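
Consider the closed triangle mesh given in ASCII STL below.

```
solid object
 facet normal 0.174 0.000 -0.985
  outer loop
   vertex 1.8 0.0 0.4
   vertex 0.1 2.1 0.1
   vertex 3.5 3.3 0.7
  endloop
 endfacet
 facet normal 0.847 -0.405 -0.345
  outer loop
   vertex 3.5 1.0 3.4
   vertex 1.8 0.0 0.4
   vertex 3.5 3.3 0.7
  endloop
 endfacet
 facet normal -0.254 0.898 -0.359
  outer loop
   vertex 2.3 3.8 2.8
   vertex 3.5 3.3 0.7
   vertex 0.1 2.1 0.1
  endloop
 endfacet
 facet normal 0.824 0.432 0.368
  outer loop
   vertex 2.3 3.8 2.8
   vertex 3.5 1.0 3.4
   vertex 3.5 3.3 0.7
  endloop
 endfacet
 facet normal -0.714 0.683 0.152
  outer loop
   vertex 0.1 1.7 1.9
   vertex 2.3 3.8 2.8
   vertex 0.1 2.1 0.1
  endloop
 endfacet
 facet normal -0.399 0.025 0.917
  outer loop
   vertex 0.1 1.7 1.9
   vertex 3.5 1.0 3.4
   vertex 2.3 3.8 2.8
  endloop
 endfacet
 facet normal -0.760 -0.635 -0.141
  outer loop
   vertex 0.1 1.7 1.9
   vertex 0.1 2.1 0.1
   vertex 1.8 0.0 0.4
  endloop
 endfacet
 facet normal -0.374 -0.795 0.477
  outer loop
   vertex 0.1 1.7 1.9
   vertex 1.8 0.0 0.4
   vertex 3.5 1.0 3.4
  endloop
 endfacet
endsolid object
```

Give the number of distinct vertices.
6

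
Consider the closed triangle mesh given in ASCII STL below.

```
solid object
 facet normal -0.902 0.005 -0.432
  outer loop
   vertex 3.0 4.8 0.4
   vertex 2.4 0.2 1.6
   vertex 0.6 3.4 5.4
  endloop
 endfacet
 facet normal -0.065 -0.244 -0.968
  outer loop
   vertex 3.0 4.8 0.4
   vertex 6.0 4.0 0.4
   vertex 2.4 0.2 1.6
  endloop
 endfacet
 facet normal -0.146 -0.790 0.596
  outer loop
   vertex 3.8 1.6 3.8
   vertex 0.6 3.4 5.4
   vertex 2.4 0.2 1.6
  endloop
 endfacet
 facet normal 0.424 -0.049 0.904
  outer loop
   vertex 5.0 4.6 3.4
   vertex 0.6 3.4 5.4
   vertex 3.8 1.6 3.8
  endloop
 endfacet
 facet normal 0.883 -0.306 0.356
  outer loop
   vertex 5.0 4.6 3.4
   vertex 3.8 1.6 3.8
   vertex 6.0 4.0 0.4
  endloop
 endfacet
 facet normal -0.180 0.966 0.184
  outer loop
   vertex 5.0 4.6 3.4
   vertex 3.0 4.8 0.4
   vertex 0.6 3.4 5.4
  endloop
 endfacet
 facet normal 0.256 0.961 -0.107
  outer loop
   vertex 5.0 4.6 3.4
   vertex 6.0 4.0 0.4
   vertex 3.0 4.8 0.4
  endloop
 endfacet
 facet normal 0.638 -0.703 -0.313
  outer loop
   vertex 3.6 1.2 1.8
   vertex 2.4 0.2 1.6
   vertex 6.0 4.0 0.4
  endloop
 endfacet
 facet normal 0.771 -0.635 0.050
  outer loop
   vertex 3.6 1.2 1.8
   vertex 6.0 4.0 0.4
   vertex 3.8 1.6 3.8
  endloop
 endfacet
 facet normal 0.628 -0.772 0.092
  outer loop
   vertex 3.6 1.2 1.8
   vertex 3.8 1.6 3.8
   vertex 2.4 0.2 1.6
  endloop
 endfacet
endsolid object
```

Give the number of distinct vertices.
7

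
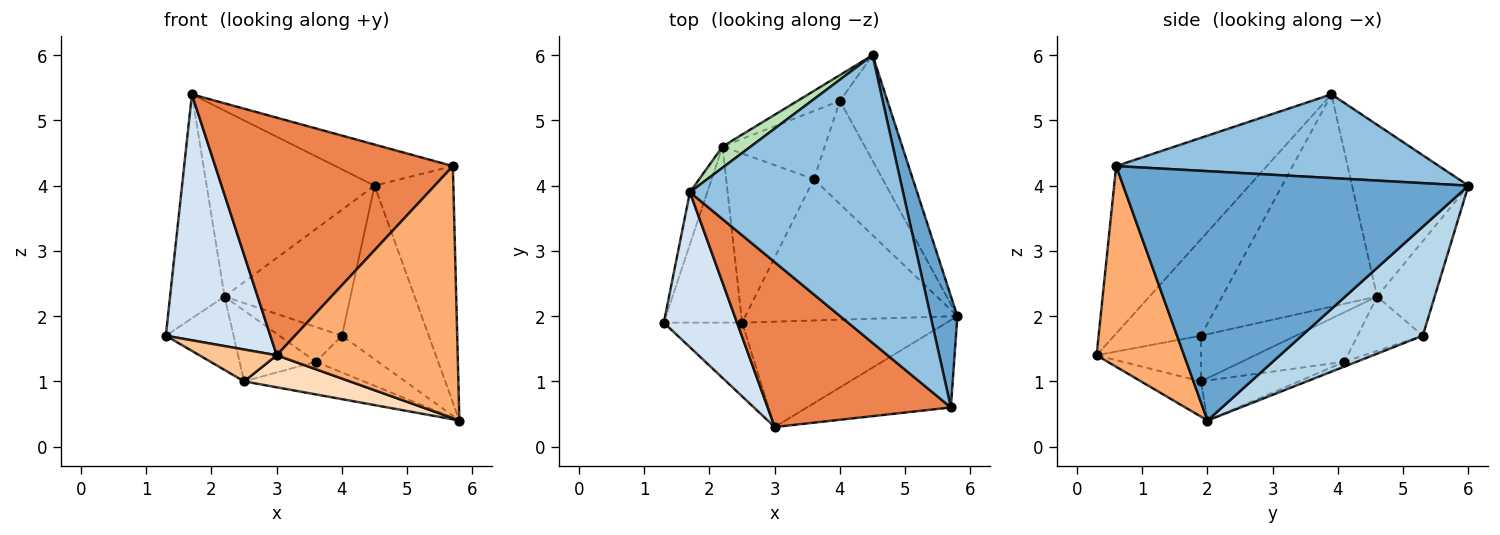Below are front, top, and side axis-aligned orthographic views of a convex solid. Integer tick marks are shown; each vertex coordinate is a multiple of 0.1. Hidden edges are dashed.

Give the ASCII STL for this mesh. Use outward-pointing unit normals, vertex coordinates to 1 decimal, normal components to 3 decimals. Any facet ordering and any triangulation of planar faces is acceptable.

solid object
 facet normal 0.970 0.221 0.104
  outer loop
   vertex 5.7 0.6 4.3
   vertex 5.8 2.0 0.4
   vertex 4.5 6.0 4.0
  endloop
 endfacet
 facet normal 0.362 0.132 0.923
  outer loop
   vertex 5.7 0.6 4.3
   vertex 4.5 6.0 4.0
   vertex 1.7 3.9 5.4
  endloop
 endfacet
 facet normal 0.766 0.549 -0.334
  outer loop
   vertex 4.0 5.3 1.7
   vertex 4.5 6.0 4.0
   vertex 5.8 2.0 0.4
  endloop
 endfacet
 facet normal -0.575 -0.692 0.436
  outer loop
   vertex 3.0 0.3 1.4
   vertex 1.7 3.9 5.4
   vertex 1.3 1.9 1.7
  endloop
 endfacet
 facet normal -0.462 -0.729 0.506
  outer loop
   vertex 3.0 0.3 1.4
   vertex 5.7 0.6 4.3
   vertex 1.7 3.9 5.4
  endloop
 endfacet
 facet normal 0.415 -0.859 -0.298
  outer loop
   vertex 3.0 0.3 1.4
   vertex 5.8 2.0 0.4
   vertex 5.7 0.6 4.3
  endloop
 endfacet
 facet normal -0.472 -0.350 -0.809
  outer loop
   vertex 2.5 1.9 1.0
   vertex 3.0 0.3 1.4
   vertex 1.3 1.9 1.7
  endloop
 endfacet
 facet normal -0.163 -0.287 -0.944
  outer loop
   vertex 2.5 1.9 1.0
   vertex 5.8 2.0 0.4
   vertex 3.0 0.3 1.4
  endloop
 endfacet
 facet normal -0.941 0.331 -0.077
  outer loop
   vertex 2.2 4.6 2.3
   vertex 1.3 1.9 1.7
   vertex 1.7 3.9 5.4
  endloop
 endfacet
 facet normal -0.474 0.339 -0.813
  outer loop
   vertex 2.2 4.6 2.3
   vertex 2.5 1.9 1.0
   vertex 1.3 1.9 1.7
  endloop
 endfacet
 facet normal -0.567 0.818 0.093
  outer loop
   vertex 2.2 4.6 2.3
   vertex 1.7 3.9 5.4
   vertex 4.5 6.0 4.0
  endloop
 endfacet
 facet normal -0.409 0.894 -0.183
  outer loop
   vertex 2.2 4.6 2.3
   vertex 4.5 6.0 4.0
   vertex 4.0 5.3 1.7
  endloop
 endfacet
 facet normal -0.065 0.335 -0.940
  outer loop
   vertex 3.6 4.1 1.3
   vertex 4.0 5.3 1.7
   vertex 5.8 2.0 0.4
  endloop
 endfacet
 facet normal -0.181 0.221 -0.958
  outer loop
   vertex 3.6 4.1 1.3
   vertex 5.8 2.0 0.4
   vertex 2.5 1.9 1.0
  endloop
 endfacet
 facet normal -0.428 0.411 -0.805
  outer loop
   vertex 3.6 4.1 1.3
   vertex 2.2 4.6 2.3
   vertex 4.0 5.3 1.7
  endloop
 endfacet
 facet normal -0.462 0.343 -0.818
  outer loop
   vertex 3.6 4.1 1.3
   vertex 2.5 1.9 1.0
   vertex 2.2 4.6 2.3
  endloop
 endfacet
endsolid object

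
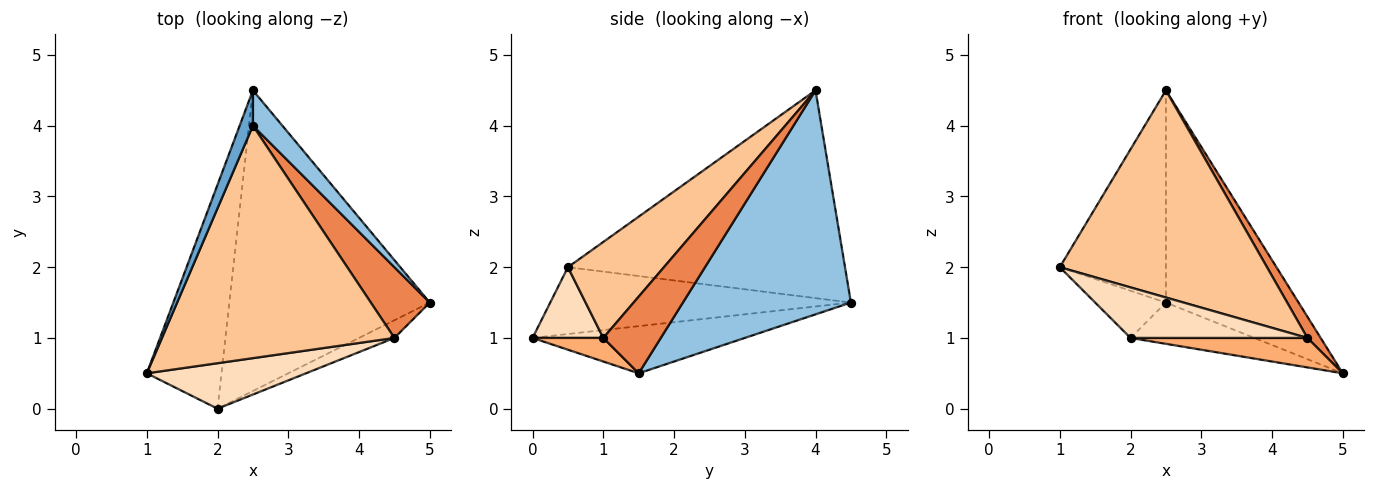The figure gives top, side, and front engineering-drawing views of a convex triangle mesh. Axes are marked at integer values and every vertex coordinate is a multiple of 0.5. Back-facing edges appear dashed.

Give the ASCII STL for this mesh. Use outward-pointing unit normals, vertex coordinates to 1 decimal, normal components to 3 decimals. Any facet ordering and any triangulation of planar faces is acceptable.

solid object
 facet normal -0.932 0.357 0.060
  outer loop
   vertex 2.5 4.0 4.5
   vertex 2.5 4.5 1.5
   vertex 1.0 0.5 2.0
  endloop
 endfacet
 facet normal 0.781 0.616 0.103
  outer loop
   vertex 2.5 4.0 4.5
   vertex 5.0 1.5 0.5
   vertex 2.5 4.5 1.5
  endloop
 endfacet
 facet normal -0.659 0.155 -0.736
  outer loop
   vertex 2.0 0.0 1.0
   vertex 1.0 0.5 2.0
   vertex 2.5 4.5 1.5
  endloop
 endfacet
 facet normal -0.227 0.132 -0.965
  outer loop
   vertex 2.0 0.0 1.0
   vertex 2.5 4.5 1.5
   vertex 5.0 1.5 0.5
  endloop
 endfacet
 facet normal 0.780 -0.180 0.600
  outer loop
   vertex 4.5 1.0 1.0
   vertex 5.0 1.5 0.5
   vertex 2.5 4.0 4.5
  endloop
 endfacet
 facet normal 0.324 -0.811 -0.487
  outer loop
   vertex 4.5 1.0 1.0
   vertex 2.0 0.0 1.0
   vertex 5.0 1.5 0.5
  endloop
 endfacet
 facet normal 0.295 -0.636 0.713
  outer loop
   vertex 4.5 1.0 1.0
   vertex 2.5 4.0 4.5
   vertex 1.0 0.5 2.0
  endloop
 endfacet
 facet normal 0.285 -0.712 0.641
  outer loop
   vertex 4.5 1.0 1.0
   vertex 1.0 0.5 2.0
   vertex 2.0 0.0 1.0
  endloop
 endfacet
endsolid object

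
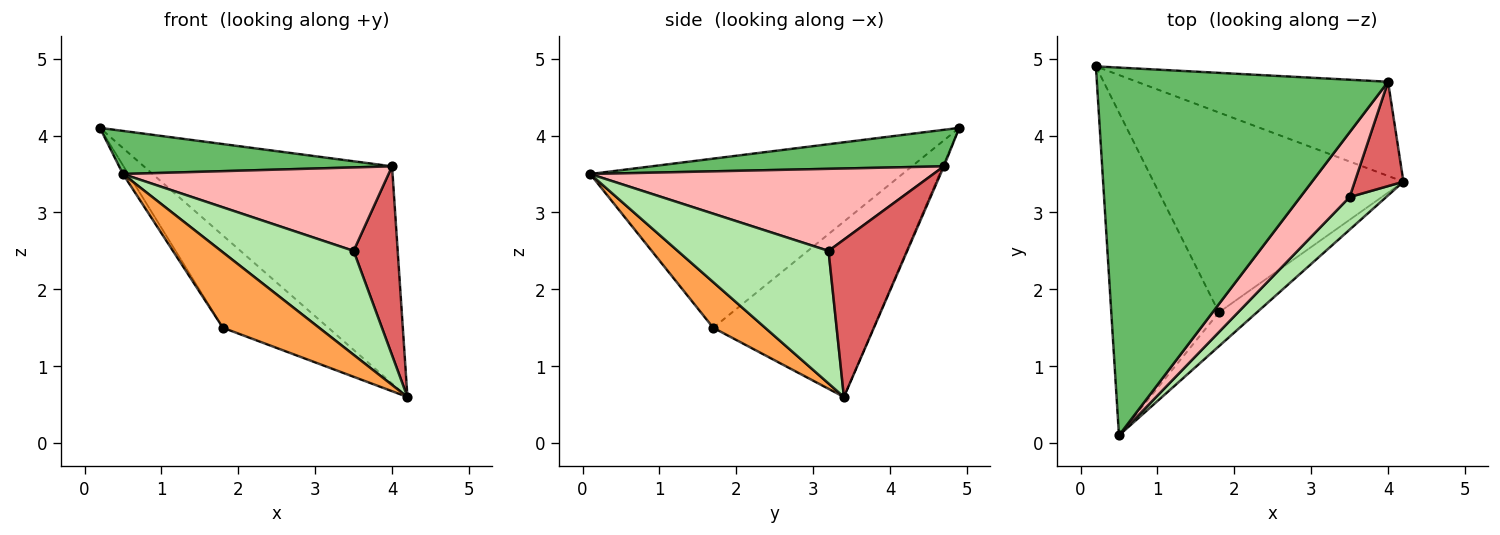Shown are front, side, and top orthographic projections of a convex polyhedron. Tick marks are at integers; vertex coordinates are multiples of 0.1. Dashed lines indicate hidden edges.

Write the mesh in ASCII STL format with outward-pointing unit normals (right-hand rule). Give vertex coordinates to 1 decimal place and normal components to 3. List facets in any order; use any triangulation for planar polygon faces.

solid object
 facet normal -0.537 0.353 -0.766
  outer loop
   vertex 1.8 1.7 1.5
   vertex 0.2 4.9 4.1
   vertex 4.2 3.4 0.6
  endloop
 endfacet
 facet normal -0.844 0.014 -0.537
  outer loop
   vertex 1.8 1.7 1.5
   vertex 0.5 0.1 3.5
   vertex 0.2 4.9 4.1
  endloop
 endfacet
 facet normal 0.442 -0.818 -0.367
  outer loop
   vertex 1.8 1.7 1.5
   vertex 4.2 3.4 0.6
   vertex 0.5 0.1 3.5
  endloop
 endfacet
 facet normal -0.004 0.917 -0.398
  outer loop
   vertex 4.0 4.7 3.6
   vertex 4.2 3.4 0.6
   vertex 0.2 4.9 4.1
  endloop
 endfacet
 facet normal 0.124 -0.115 0.986
  outer loop
   vertex 4.0 4.7 3.6
   vertex 0.2 4.9 4.1
   vertex 0.5 0.1 3.5
  endloop
 endfacet
 facet normal 0.736 -0.646 0.203
  outer loop
   vertex 3.5 3.2 2.5
   vertex 0.5 0.1 3.5
   vertex 4.2 3.4 0.6
  endloop
 endfacet
 facet normal 0.842 -0.472 0.261
  outer loop
   vertex 3.5 3.2 2.5
   vertex 4.2 3.4 0.6
   vertex 4.0 4.7 3.6
  endloop
 endfacet
 facet normal 0.714 -0.553 0.429
  outer loop
   vertex 3.5 3.2 2.5
   vertex 4.0 4.7 3.6
   vertex 0.5 0.1 3.5
  endloop
 endfacet
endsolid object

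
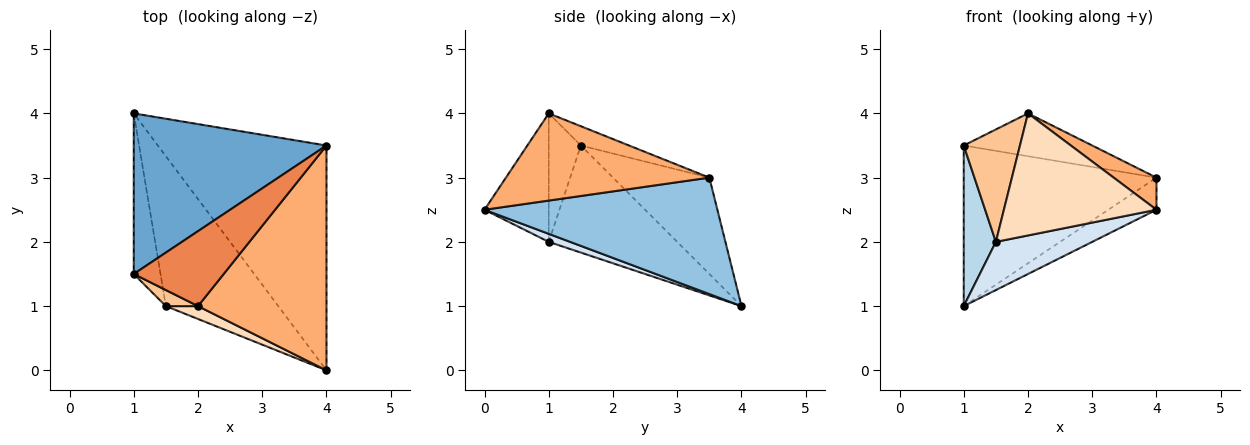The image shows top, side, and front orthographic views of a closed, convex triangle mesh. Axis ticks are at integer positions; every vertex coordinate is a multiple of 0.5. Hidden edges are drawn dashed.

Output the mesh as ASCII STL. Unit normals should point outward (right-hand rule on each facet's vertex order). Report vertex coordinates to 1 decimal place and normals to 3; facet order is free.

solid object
 facet normal -0.333 0.667 0.667
  outer loop
   vertex 1.0 4.0 1.0
   vertex 1.0 1.5 3.5
   vertex 4.0 3.5 3.0
  endloop
 endfacet
 facet normal 0.564 0.117 -0.817
  outer loop
   vertex 1.0 4.0 1.0
   vertex 4.0 3.5 3.0
   vertex 4.0 0.0 2.5
  endloop
 endfacet
 facet normal -0.943 -0.236 -0.236
  outer loop
   vertex 1.5 1.0 2.0
   vertex 1.0 1.5 3.5
   vertex 1.0 4.0 1.0
  endloop
 endfacet
 facet normal 0.068 -0.305 -0.950
  outer loop
   vertex 1.5 1.0 2.0
   vertex 1.0 4.0 1.0
   vertex 4.0 0.0 2.5
  endloop
 endfacet
 facet normal -0.183 0.488 0.854
  outer loop
   vertex 2.0 1.0 4.0
   vertex 4.0 3.5 3.0
   vertex 1.0 1.5 3.5
  endloop
 endfacet
 facet normal 0.558 -0.117 0.822
  outer loop
   vertex 2.0 1.0 4.0
   vertex 4.0 0.0 2.5
   vertex 4.0 3.5 3.0
  endloop
 endfacet
 facet normal -0.492 -0.862 0.123
  outer loop
   vertex 2.0 1.0 4.0
   vertex 1.0 1.5 3.5
   vertex 1.5 1.0 2.0
  endloop
 endfacet
 facet normal -0.386 -0.917 0.097
  outer loop
   vertex 2.0 1.0 4.0
   vertex 1.5 1.0 2.0
   vertex 4.0 0.0 2.5
  endloop
 endfacet
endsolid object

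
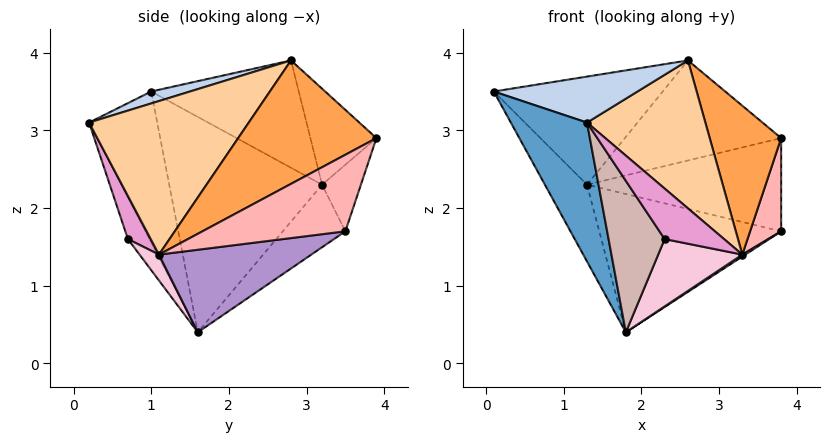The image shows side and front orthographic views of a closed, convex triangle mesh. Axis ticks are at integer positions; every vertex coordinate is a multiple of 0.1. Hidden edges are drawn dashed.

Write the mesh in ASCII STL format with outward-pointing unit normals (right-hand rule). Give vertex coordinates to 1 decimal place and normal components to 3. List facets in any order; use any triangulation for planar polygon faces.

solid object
 facet normal -0.594 -0.664 -0.454
  outer loop
   vertex 1.8 1.6 0.4
   vertex 1.3 0.2 3.1
   vertex 0.1 1.0 3.5
  endloop
 endfacet
 facet normal 0.090 -0.334 0.938
  outer loop
   vertex 2.6 2.8 3.9
   vertex 0.1 1.0 3.5
   vertex 1.3 0.2 3.1
  endloop
 endfacet
 facet normal 0.775 -0.400 0.489
  outer loop
   vertex 2.6 2.8 3.9
   vertex 3.3 1.1 1.4
   vertex 3.8 3.9 2.9
  endloop
 endfacet
 facet normal 0.680 -0.504 0.533
  outer loop
   vertex 2.6 2.8 3.9
   vertex 1.3 0.2 3.1
   vertex 3.3 1.1 1.4
  endloop
 endfacet
 facet normal -0.870 0.240 -0.431
  outer loop
   vertex 1.3 3.2 2.3
   vertex 1.8 1.6 0.4
   vertex 0.1 1.0 3.5
  endloop
 endfacet
 facet normal -0.533 0.610 0.586
  outer loop
   vertex 1.3 3.2 2.3
   vertex 0.1 1.0 3.5
   vertex 2.6 2.8 3.9
  endloop
 endfacet
 facet normal -0.341 0.808 0.480
  outer loop
   vertex 1.3 3.2 2.3
   vertex 2.6 2.8 3.9
   vertex 3.8 3.9 2.9
  endloop
 endfacet
 facet normal 0.975 -0.212 0.071
  outer loop
   vertex 3.8 3.5 1.7
   vertex 3.8 3.9 2.9
   vertex 3.3 1.1 1.4
  endloop
 endfacet
 facet normal 0.552 -0.011 -0.834
  outer loop
   vertex 3.8 3.5 1.7
   vertex 3.3 1.1 1.4
   vertex 1.8 1.6 0.4
  endloop
 endfacet
 facet normal -0.186 0.932 -0.311
  outer loop
   vertex 3.8 3.5 1.7
   vertex 1.3 3.2 2.3
   vertex 3.8 3.9 2.9
  endloop
 endfacet
 facet normal -0.244 0.709 -0.661
  outer loop
   vertex 3.8 3.5 1.7
   vertex 1.8 1.6 0.4
   vertex 1.3 3.2 2.3
  endloop
 endfacet
 facet normal -0.314 -0.818 -0.482
  outer loop
   vertex 2.3 0.7 1.6
   vertex 1.3 0.2 3.1
   vertex 1.8 1.6 0.4
  endloop
 endfacet
 facet normal 0.358 -0.931 -0.072
  outer loop
   vertex 2.3 0.7 1.6
   vertex 3.3 1.1 1.4
   vertex 1.3 0.2 3.1
  endloop
 endfacet
 facet normal 0.173 -0.752 -0.636
  outer loop
   vertex 2.3 0.7 1.6
   vertex 1.8 1.6 0.4
   vertex 3.3 1.1 1.4
  endloop
 endfacet
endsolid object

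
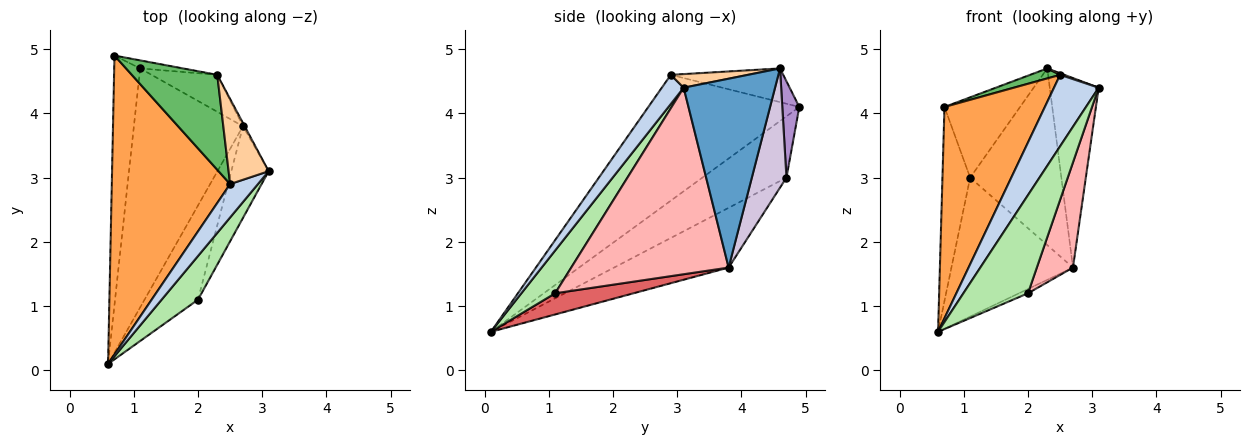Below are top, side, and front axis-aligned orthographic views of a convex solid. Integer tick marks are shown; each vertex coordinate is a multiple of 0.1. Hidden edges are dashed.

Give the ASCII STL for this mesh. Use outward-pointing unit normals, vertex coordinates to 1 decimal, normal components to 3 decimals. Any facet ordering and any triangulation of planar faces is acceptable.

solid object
 facet normal 0.882 0.472 -0.008
  outer loop
   vertex 2.7 3.8 1.6
   vertex 2.3 4.6 4.7
   vertex 3.1 3.1 4.4
  endloop
 endfacet
 facet normal 0.405 -0.828 0.387
  outer loop
   vertex 2.5 2.9 4.6
   vertex 0.6 0.1 0.6
   vertex 3.1 3.1 4.4
  endloop
 endfacet
 facet normal -0.656 -0.436 0.617
  outer loop
   vertex 2.5 2.9 4.6
   vertex 0.7 4.9 4.1
   vertex 0.6 0.1 0.6
  endloop
 endfacet
 facet normal 0.322 -0.018 0.947
  outer loop
   vertex 2.5 2.9 4.6
   vertex 3.1 3.1 4.4
   vertex 2.3 4.6 4.7
  endloop
 endfacet
 facet normal -0.365 -0.097 0.926
  outer loop
   vertex 2.5 2.9 4.6
   vertex 2.3 4.6 4.7
   vertex 0.7 4.9 4.1
  endloop
 endfacet
 facet normal 0.432 -0.824 0.367
  outer loop
   vertex 2.0 1.1 1.2
   vertex 3.1 3.1 4.4
   vertex 0.6 0.1 0.6
  endloop
 endfacet
 facet normal 0.368 0.042 -0.929
  outer loop
   vertex 2.0 1.1 1.2
   vertex 0.6 0.1 0.6
   vertex 2.7 3.8 1.6
  endloop
 endfacet
 facet normal 0.957 -0.220 -0.192
  outer loop
   vertex 2.0 1.1 1.2
   vertex 2.7 3.8 1.6
   vertex 3.1 3.1 4.4
  endloop
 endfacet
 facet normal 0.218 0.971 -0.097
  outer loop
   vertex 1.1 4.7 3.0
   vertex 0.7 4.9 4.1
   vertex 2.3 4.6 4.7
  endloop
 endfacet
 facet normal 0.348 0.918 -0.192
  outer loop
   vertex 1.1 4.7 3.0
   vertex 2.3 4.6 4.7
   vertex 2.7 3.8 1.6
  endloop
 endfacet
 facet normal -0.881 0.290 -0.373
  outer loop
   vertex 1.1 4.7 3.0
   vertex 0.6 0.1 0.6
   vertex 0.7 4.9 4.1
  endloop
 endfacet
 facet normal -0.428 0.454 -0.781
  outer loop
   vertex 1.1 4.7 3.0
   vertex 2.7 3.8 1.6
   vertex 0.6 0.1 0.6
  endloop
 endfacet
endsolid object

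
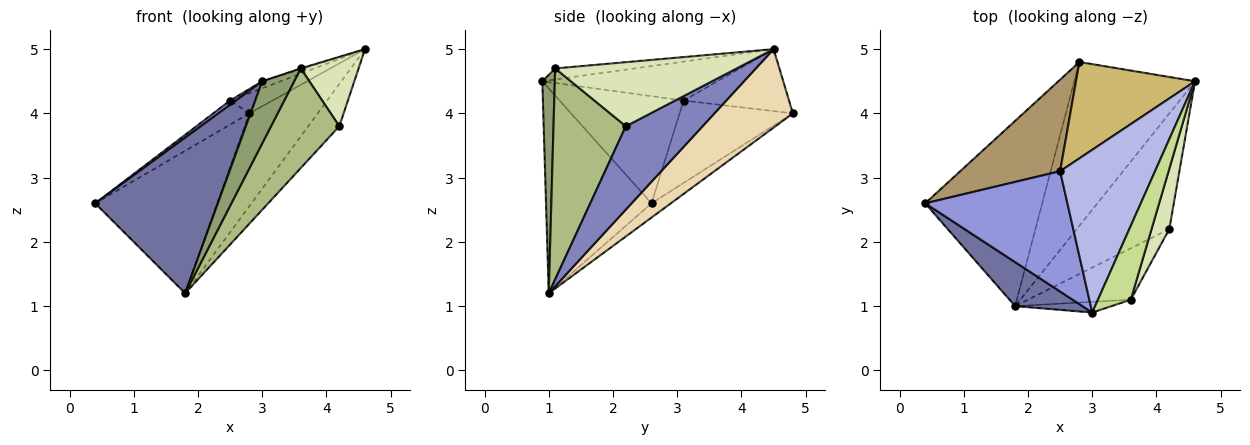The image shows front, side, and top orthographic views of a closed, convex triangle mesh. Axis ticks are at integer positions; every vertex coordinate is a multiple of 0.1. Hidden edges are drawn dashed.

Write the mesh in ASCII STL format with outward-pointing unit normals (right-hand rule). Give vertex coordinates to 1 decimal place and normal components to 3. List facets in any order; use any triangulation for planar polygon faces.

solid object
 facet normal -0.638 -0.741 0.209
  outer loop
   vertex 1.8 1.0 1.2
   vertex 3.0 0.9 4.5
   vertex 0.4 2.6 2.6
  endloop
 endfacet
 facet normal 0.646 0.262 -0.717
  outer loop
   vertex 4.2 2.2 3.8
   vertex 1.8 1.0 1.2
   vertex 4.6 4.5 5.0
  endloop
 endfacet
 facet normal -0.602 -0.028 0.798
  outer loop
   vertex 2.5 3.1 4.2
   vertex 0.4 2.6 2.6
   vertex 3.0 0.9 4.5
  endloop
 endfacet
 facet normal -0.379 0.040 0.925
  outer loop
   vertex 2.5 3.1 4.2
   vertex 3.0 0.9 4.5
   vertex 4.6 4.5 5.0
  endloop
 endfacet
 facet normal 0.359 -0.920 -0.159
  outer loop
   vertex 3.6 1.1 4.7
   vertex 3.0 0.9 4.5
   vertex 1.8 1.0 1.2
  endloop
 endfacet
 facet normal 0.685 -0.647 -0.334
  outer loop
   vertex 3.6 1.1 4.7
   vertex 1.8 1.0 1.2
   vertex 4.2 2.2 3.8
  endloop
 endfacet
 facet normal -0.319 0.010 0.948
  outer loop
   vertex 3.6 1.1 4.7
   vertex 4.6 4.5 5.0
   vertex 3.0 0.9 4.5
  endloop
 endfacet
 facet normal 0.921 -0.293 0.255
  outer loop
   vertex 3.6 1.1 4.7
   vertex 4.2 2.2 3.8
   vertex 4.6 4.5 5.0
  endloop
 endfacet
 facet normal -0.623 0.199 0.756
  outer loop
   vertex 2.8 4.8 4.0
   vertex 0.4 2.6 2.6
   vertex 2.5 3.1 4.2
  endloop
 endfacet
 facet normal -0.454 0.183 0.872
  outer loop
   vertex 2.8 4.8 4.0
   vertex 2.5 3.1 4.2
   vertex 4.6 4.5 5.0
  endloop
 endfacet
 facet normal -0.096 0.607 -0.789
  outer loop
   vertex 2.8 4.8 4.0
   vertex 1.8 1.0 1.2
   vertex 0.4 2.6 2.6
  endloop
 endfacet
 facet normal 0.492 0.429 -0.758
  outer loop
   vertex 2.8 4.8 4.0
   vertex 4.6 4.5 5.0
   vertex 1.8 1.0 1.2
  endloop
 endfacet
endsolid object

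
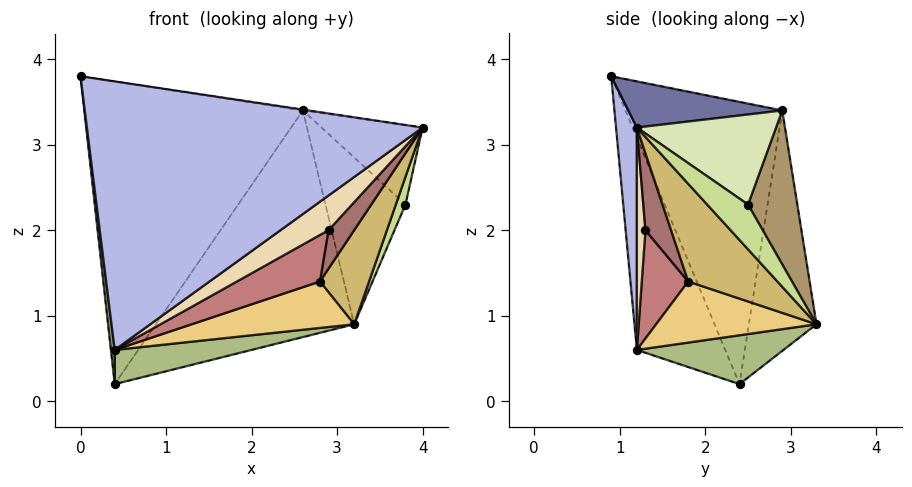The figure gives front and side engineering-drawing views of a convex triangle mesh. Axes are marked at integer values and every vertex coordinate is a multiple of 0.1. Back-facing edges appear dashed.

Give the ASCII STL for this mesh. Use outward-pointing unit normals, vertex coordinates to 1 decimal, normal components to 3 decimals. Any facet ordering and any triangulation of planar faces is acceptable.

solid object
 facet normal 0.148 0.005 0.989
  outer loop
   vertex 2.6 2.9 3.4
   vertex 0.0 0.9 3.8
   vertex 4.0 1.2 3.2
  endloop
 endfacet
 facet normal -0.562 0.784 0.264
  outer loop
   vertex 2.6 2.9 3.4
   vertex 0.4 2.4 0.2
   vertex 0.0 0.9 3.8
  endloop
 endfacet
 facet normal -0.322 0.944 0.074
  outer loop
   vertex 2.6 2.9 3.4
   vertex 3.2 3.3 0.9
   vertex 0.4 2.4 0.2
  endloop
 endfacet
 facet normal 0.062 -0.994 -0.086
  outer loop
   vertex 0.4 1.2 0.6
   vertex 4.0 1.2 3.2
   vertex 0.0 0.9 3.8
  endloop
 endfacet
 facet normal -0.991 -0.043 -0.128
  outer loop
   vertex 0.4 1.2 0.6
   vertex 0.0 0.9 3.8
   vertex 0.4 2.4 0.2
  endloop
 endfacet
 facet normal 0.321 -0.300 -0.899
  outer loop
   vertex 0.4 1.2 0.6
   vertex 0.4 2.4 0.2
   vertex 3.2 3.3 0.9
  endloop
 endfacet
 facet normal 0.853 -0.202 -0.481
  outer loop
   vertex 3.8 2.5 2.3
   vertex 4.0 1.2 3.2
   vertex 3.2 3.3 0.9
  endloop
 endfacet
 facet normal 0.673 0.488 0.556
  outer loop
   vertex 3.8 2.5 2.3
   vertex 2.6 2.9 3.4
   vertex 4.0 1.2 3.2
  endloop
 endfacet
 facet normal 0.507 0.824 0.253
  outer loop
   vertex 3.8 2.5 2.3
   vertex 3.2 3.3 0.9
   vertex 2.6 2.9 3.4
  endloop
 endfacet
 facet normal 0.703 -0.387 -0.597
  outer loop
   vertex 2.8 1.8 1.4
   vertex 3.2 3.3 0.9
   vertex 4.0 1.2 3.2
  endloop
 endfacet
 facet normal 0.377 -0.382 -0.844
  outer loop
   vertex 2.8 1.8 1.4
   vertex 0.4 1.2 0.6
   vertex 3.2 3.3 0.9
  endloop
 endfacet
 facet normal 0.170 -0.957 -0.236
  outer loop
   vertex 2.9 1.3 2.0
   vertex 4.0 1.2 3.2
   vertex 0.4 1.2 0.6
  endloop
 endfacet
 facet normal 0.577 -0.577 -0.577
  outer loop
   vertex 2.9 1.3 2.0
   vertex 2.8 1.8 1.4
   vertex 4.0 1.2 3.2
  endloop
 endfacet
 facet normal 0.379 -0.679 -0.629
  outer loop
   vertex 2.9 1.3 2.0
   vertex 0.4 1.2 0.6
   vertex 2.8 1.8 1.4
  endloop
 endfacet
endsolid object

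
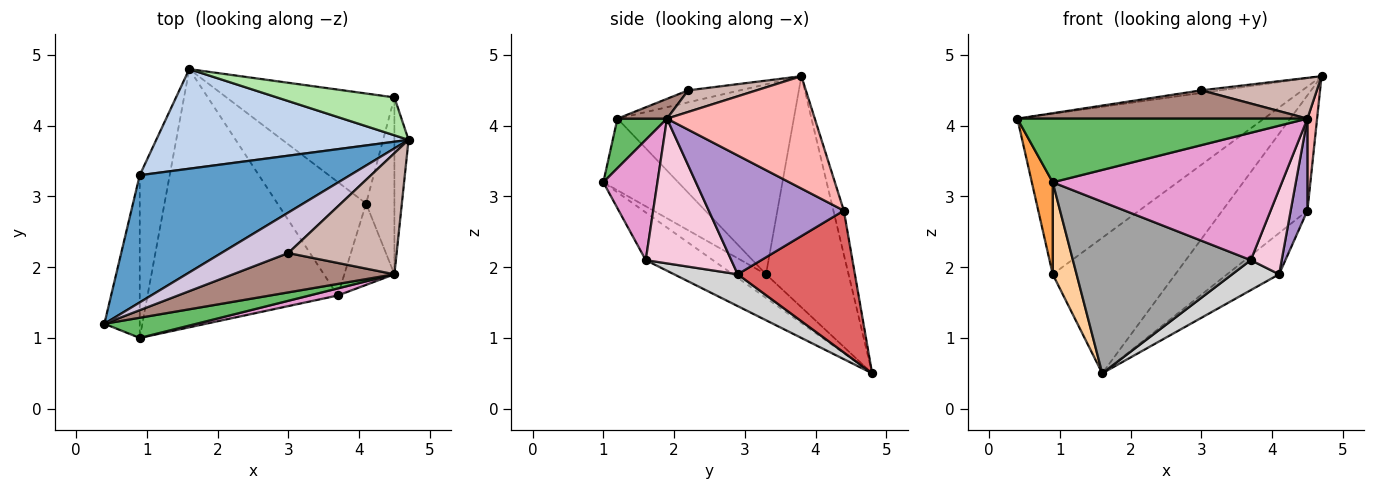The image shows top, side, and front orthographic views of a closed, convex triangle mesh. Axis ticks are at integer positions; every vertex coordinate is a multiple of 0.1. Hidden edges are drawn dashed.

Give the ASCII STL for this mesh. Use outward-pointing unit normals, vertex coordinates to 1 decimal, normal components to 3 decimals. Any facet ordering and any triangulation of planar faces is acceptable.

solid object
 facet normal -0.489 0.684 0.542
  outer loop
   vertex 0.9 3.3 1.9
   vertex 0.4 1.2 4.1
   vertex 4.7 3.8 4.7
  endloop
 endfacet
 facet normal -0.477 0.708 0.521
  outer loop
   vertex 0.9 3.3 1.9
   vertex 4.7 3.8 4.7
   vertex 1.6 4.8 0.5
  endloop
 endfacet
 facet normal -0.870 -0.243 -0.429
  outer loop
   vertex 0.9 3.3 1.9
   vertex 0.9 1.0 3.2
   vertex 0.4 1.2 4.1
  endloop
 endfacet
 facet normal -0.566 -0.406 -0.718
  outer loop
   vertex 0.9 3.3 1.9
   vertex 1.6 4.8 0.5
   vertex 0.9 1.0 3.2
  endloop
 endfacet
 facet normal 0.161 -0.941 0.298
  outer loop
   vertex 4.5 1.9 4.1
   vertex 0.4 1.2 4.1
   vertex 0.9 1.0 3.2
  endloop
 endfacet
 facet normal -0.116 0.944 0.310
  outer loop
   vertex 4.5 4.4 2.8
   vertex 1.6 4.8 0.5
   vertex 4.7 3.8 4.7
  endloop
 endfacet
 facet normal 0.620 0.275 -0.734
  outer loop
   vertex 4.5 4.4 2.8
   vertex 4.1 2.9 1.9
   vertex 1.6 4.8 0.5
  endloop
 endfacet
 facet normal 0.990 -0.065 -0.125
  outer loop
   vertex 4.5 4.4 2.8
   vertex 4.7 3.8 4.7
   vertex 4.5 1.9 4.1
  endloop
 endfacet
 facet normal 0.966 -0.120 -0.230
  outer loop
   vertex 4.5 4.4 2.8
   vertex 4.5 1.9 4.1
   vertex 4.1 2.9 1.9
  endloop
 endfacet
 facet normal -0.176 0.064 0.982
  outer loop
   vertex 3.0 2.2 4.5
   vertex 4.7 3.8 4.7
   vertex 0.4 1.2 4.1
  endloop
 endfacet
 facet normal 0.099 -0.581 0.808
  outer loop
   vertex 3.0 2.2 4.5
   vertex 0.4 1.2 4.1
   vertex 4.5 1.9 4.1
  endloop
 endfacet
 facet normal 0.186 -0.314 0.931
  outer loop
   vertex 3.0 2.2 4.5
   vertex 4.5 1.9 4.1
   vertex 4.7 3.8 4.7
  endloop
 endfacet
 facet normal 0.229 -0.972 0.054
  outer loop
   vertex 3.7 1.6 2.1
   vertex 4.5 1.9 4.1
   vertex 0.9 1.0 3.2
  endloop
 endfacet
 facet normal 0.894 -0.323 -0.309
  outer loop
   vertex 3.7 1.6 2.1
   vertex 4.1 2.9 1.9
   vertex 4.5 1.9 4.1
  endloop
 endfacet
 facet normal -0.204 -0.542 -0.815
  outer loop
   vertex 3.7 1.6 2.1
   vertex 0.9 1.0 3.2
   vertex 1.6 4.8 0.5
  endloop
 endfacet
 facet normal 0.328 -0.241 -0.913
  outer loop
   vertex 3.7 1.6 2.1
   vertex 1.6 4.8 0.5
   vertex 4.1 2.9 1.9
  endloop
 endfacet
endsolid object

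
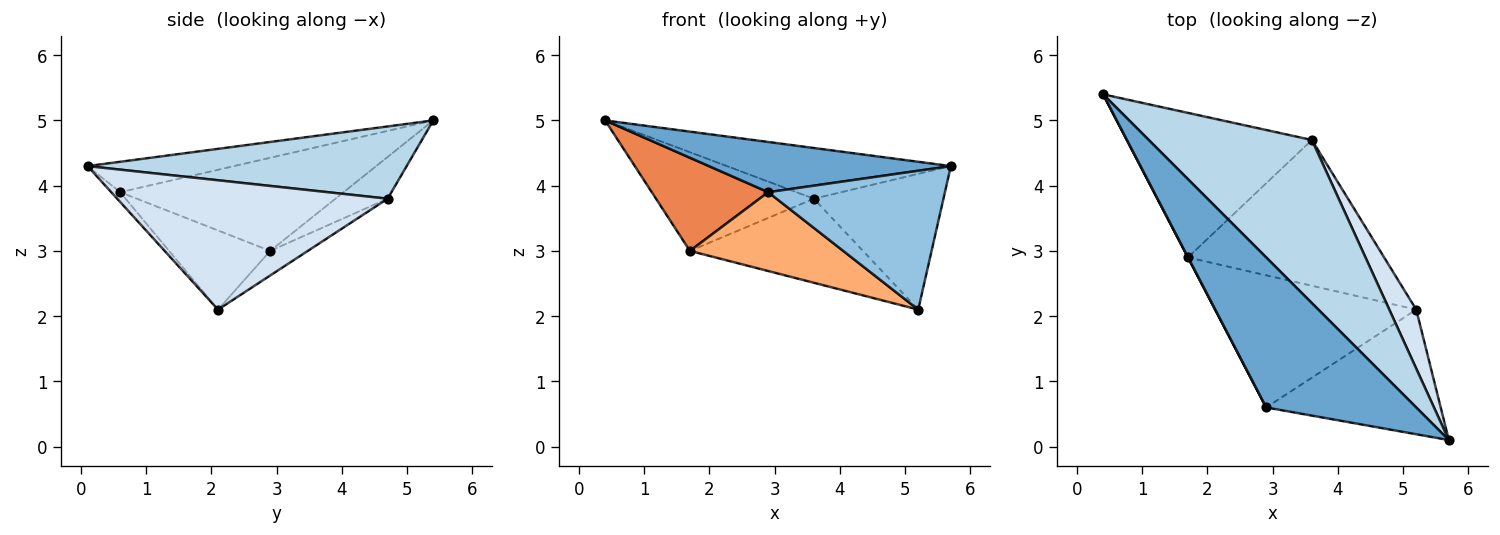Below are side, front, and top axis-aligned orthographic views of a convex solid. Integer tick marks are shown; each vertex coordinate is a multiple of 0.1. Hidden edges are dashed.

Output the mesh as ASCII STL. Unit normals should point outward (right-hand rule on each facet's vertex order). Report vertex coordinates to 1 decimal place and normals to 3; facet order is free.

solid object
 facet normal -0.189 -0.312 0.931
  outer loop
   vertex 2.9 0.6 3.9
   vertex 5.7 0.1 4.3
   vertex 0.4 5.4 5.0
  endloop
 endfacet
 facet normal -0.037 -0.744 -0.668
  outer loop
   vertex 2.9 0.6 3.9
   vertex 5.2 2.1 2.1
   vertex 5.7 0.1 4.3
  endloop
 endfacet
 facet normal 0.390 0.273 0.879
  outer loop
   vertex 3.6 4.7 3.8
   vertex 0.4 5.4 5.0
   vertex 5.7 0.1 4.3
  endloop
 endfacet
 facet normal 0.886 0.425 0.185
  outer loop
   vertex 3.6 4.7 3.8
   vertex 5.7 0.1 4.3
   vertex 5.2 2.1 2.1
  endloop
 endfacet
 facet normal -0.887 -0.462 0.001
  outer loop
   vertex 1.7 2.9 3.0
   vertex 2.9 0.6 3.9
   vertex 0.4 5.4 5.0
  endloop
 endfacet
 facet normal -0.320 -0.485 -0.814
  outer loop
   vertex 1.7 2.9 3.0
   vertex 5.2 2.1 2.1
   vertex 2.9 0.6 3.9
  endloop
 endfacet
 facet normal -0.183 0.554 -0.812
  outer loop
   vertex 1.7 2.9 3.0
   vertex 0.4 5.4 5.0
   vertex 3.6 4.7 3.8
  endloop
 endfacet
 facet normal -0.108 0.497 -0.861
  outer loop
   vertex 1.7 2.9 3.0
   vertex 3.6 4.7 3.8
   vertex 5.2 2.1 2.1
  endloop
 endfacet
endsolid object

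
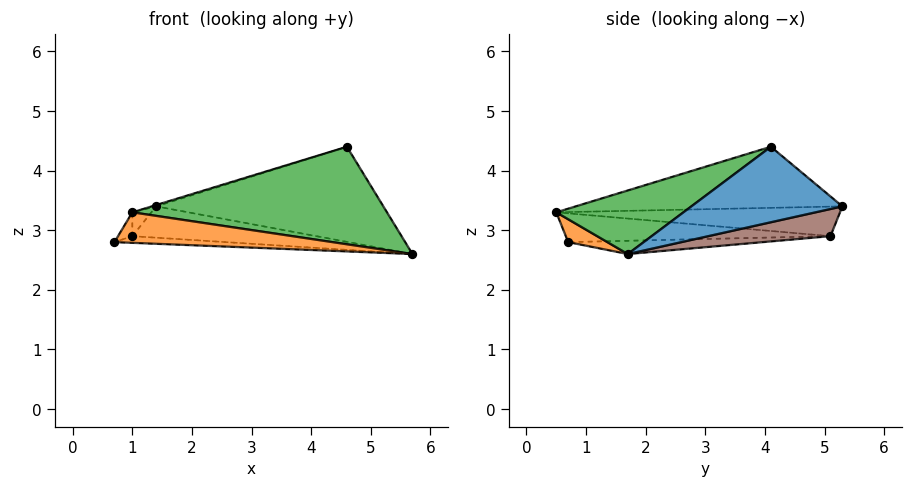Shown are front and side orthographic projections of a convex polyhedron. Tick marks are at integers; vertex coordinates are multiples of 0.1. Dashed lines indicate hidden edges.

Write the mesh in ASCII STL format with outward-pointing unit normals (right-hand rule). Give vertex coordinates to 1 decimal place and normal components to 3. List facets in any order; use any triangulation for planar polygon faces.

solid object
 facet normal 0.438 0.659 -0.611
  outer loop
   vertex 4.6 4.1 4.4
   vertex 5.7 1.7 2.6
   vertex 1.4 5.3 3.4
  endloop
 endfacet
 facet normal 0.158 -0.880 -0.447
  outer loop
   vertex 1.0 0.5 3.3
   vertex 0.7 0.7 2.8
   vertex 5.7 1.7 2.6
  endloop
 endfacet
 facet normal 0.252 -0.504 0.826
  outer loop
   vertex 1.0 0.5 3.3
   vertex 5.7 1.7 2.6
   vertex 4.6 4.1 4.4
  endloop
 endfacet
 facet normal -0.297 0.005 0.955
  outer loop
   vertex 1.0 0.5 3.3
   vertex 4.6 4.1 4.4
   vertex 1.4 5.3 3.4
  endloop
 endfacet
 facet normal -0.045 0.026 -0.999
  outer loop
   vertex 1.0 5.1 2.9
   vertex 5.7 1.7 2.6
   vertex 0.7 0.7 2.8
  endloop
 endfacet
 facet normal 0.437 0.658 -0.613
  outer loop
   vertex 1.0 5.1 2.9
   vertex 1.4 5.3 3.4
   vertex 5.7 1.7 2.6
  endloop
 endfacet
 facet normal -0.848 0.046 0.527
  outer loop
   vertex 1.0 5.1 2.9
   vertex 0.7 0.7 2.8
   vertex 1.0 0.5 3.3
  endloop
 endfacet
 facet normal -0.790 0.053 0.611
  outer loop
   vertex 1.0 5.1 2.9
   vertex 1.0 0.5 3.3
   vertex 1.4 5.3 3.4
  endloop
 endfacet
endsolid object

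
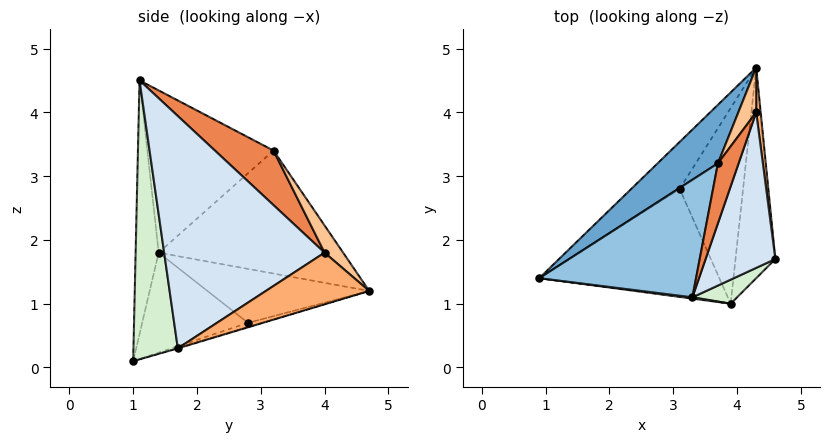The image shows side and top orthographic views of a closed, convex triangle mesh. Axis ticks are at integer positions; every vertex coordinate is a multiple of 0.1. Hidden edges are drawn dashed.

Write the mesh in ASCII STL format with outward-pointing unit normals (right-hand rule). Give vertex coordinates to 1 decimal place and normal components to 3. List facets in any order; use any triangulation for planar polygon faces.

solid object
 facet normal -0.633 0.709 0.311
  outer loop
   vertex 3.7 3.2 3.4
   vertex 4.3 4.7 1.2
   vertex 0.9 1.4 1.8
  endloop
 endfacet
 facet normal -0.643 0.448 0.621
  outer loop
   vertex 3.7 3.2 3.4
   vertex 0.9 1.4 1.8
   vertex 3.3 1.1 4.5
  endloop
 endfacet
 facet normal -0.626 0.543 -0.561
  outer loop
   vertex 3.1 2.8 0.7
   vertex 0.9 1.4 1.8
   vertex 4.3 4.7 1.2
  endloop
 endfacet
 facet normal 0.956 -0.062 0.287
  outer loop
   vertex 4.3 4.0 1.8
   vertex 3.3 1.1 4.5
   vertex 4.6 1.7 0.3
  endloop
 endfacet
 facet normal 0.935 0.008 0.354
  outer loop
   vertex 4.3 4.0 1.8
   vertex 3.7 3.2 3.4
   vertex 3.3 1.1 4.5
  endloop
 endfacet
 facet normal 0.994 0.074 0.086
  outer loop
   vertex 4.3 4.0 1.8
   vertex 4.6 1.7 0.3
   vertex 4.3 4.7 1.2
  endloop
 endfacet
 facet normal 0.757 0.426 0.496
  outer loop
   vertex 4.3 4.0 1.8
   vertex 4.3 4.7 1.2
   vertex 3.7 3.2 3.4
  endloop
 endfacet
 facet normal -0.012 0.286 -0.958
  outer loop
   vertex 3.9 1.0 0.1
   vertex 4.3 4.7 1.2
   vertex 4.6 1.7 0.3
  endloop
 endfacet
 facet normal -0.062 0.291 -0.955
  outer loop
   vertex 3.9 1.0 0.1
   vertex 3.1 2.8 0.7
   vertex 4.3 4.7 1.2
  endloop
 endfacet
 facet normal -0.484 0.076 -0.872
  outer loop
   vertex 3.9 1.0 0.1
   vertex 0.9 1.4 1.8
   vertex 3.1 2.8 0.7
  endloop
 endfacet
 facet normal -0.129 -0.992 0.005
  outer loop
   vertex 3.9 1.0 0.1
   vertex 3.3 1.1 4.5
   vertex 0.9 1.4 1.8
  endloop
 endfacet
 facet normal 0.687 -0.718 0.110
  outer loop
   vertex 3.9 1.0 0.1
   vertex 4.6 1.7 0.3
   vertex 3.3 1.1 4.5
  endloop
 endfacet
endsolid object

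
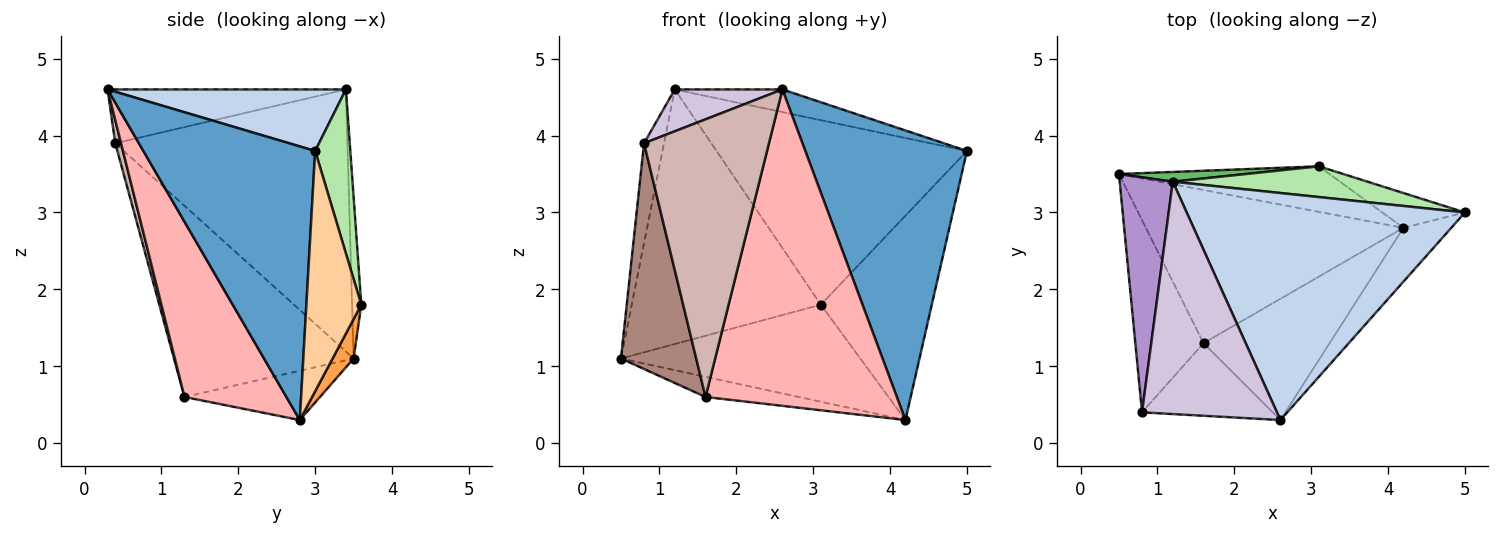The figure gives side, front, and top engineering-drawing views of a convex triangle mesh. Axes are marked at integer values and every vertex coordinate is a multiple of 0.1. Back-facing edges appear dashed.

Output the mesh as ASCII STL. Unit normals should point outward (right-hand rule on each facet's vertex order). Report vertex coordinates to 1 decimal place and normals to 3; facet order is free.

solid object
 facet normal 0.723 -0.680 -0.126
  outer loop
   vertex 4.2 2.8 0.3
   vertex 5.0 3.0 3.8
   vertex 2.6 0.3 4.6
  endloop
 endfacet
 facet normal 0.215 0.097 0.972
  outer loop
   vertex 1.2 3.4 4.6
   vertex 2.6 0.3 4.6
   vertex 5.0 3.0 3.8
  endloop
 endfacet
 facet normal 0.079 0.903 -0.423
  outer loop
   vertex 3.1 3.6 1.8
   vertex 4.2 2.8 0.3
   vertex 0.5 3.5 1.1
  endloop
 endfacet
 facet normal 0.439 0.886 -0.151
  outer loop
   vertex 3.1 3.6 1.8
   vertex 5.0 3.0 3.8
   vertex 4.2 2.8 0.3
  endloop
 endfacet
 facet normal -0.049 0.998 0.038
  outer loop
   vertex 3.1 3.6 1.8
   vertex 0.5 3.5 1.1
   vertex 1.2 3.4 4.6
  endloop
 endfacet
 facet normal 0.137 0.977 0.163
  outer loop
   vertex 3.1 3.6 1.8
   vertex 1.2 3.4 4.6
   vertex 5.0 3.0 3.8
  endloop
 endfacet
 facet normal -0.186 0.128 -0.974
  outer loop
   vertex 1.6 1.3 0.6
   vertex 0.5 3.5 1.1
   vertex 4.2 2.8 0.3
  endloop
 endfacet
 facet normal 0.445 -0.836 -0.320
  outer loop
   vertex 1.6 1.3 0.6
   vertex 4.2 2.8 0.3
   vertex 2.6 0.3 4.6
  endloop
 endfacet
 facet normal -0.977 0.084 0.198
  outer loop
   vertex 0.8 0.4 3.9
   vertex 1.2 3.4 4.6
   vertex 0.5 3.5 1.1
  endloop
 endfacet
 facet normal -0.365 -0.165 0.916
  outer loop
   vertex 0.8 0.4 3.9
   vertex 2.6 0.3 4.6
   vertex 1.2 3.4 4.6
  endloop
 endfacet
 facet normal -0.876 -0.367 -0.313
  outer loop
   vertex 0.8 0.4 3.9
   vertex 0.5 3.5 1.1
   vertex 1.6 1.3 0.6
  endloop
 endfacet
 facet normal 0.045 -0.966 -0.253
  outer loop
   vertex 0.8 0.4 3.9
   vertex 1.6 1.3 0.6
   vertex 2.6 0.3 4.6
  endloop
 endfacet
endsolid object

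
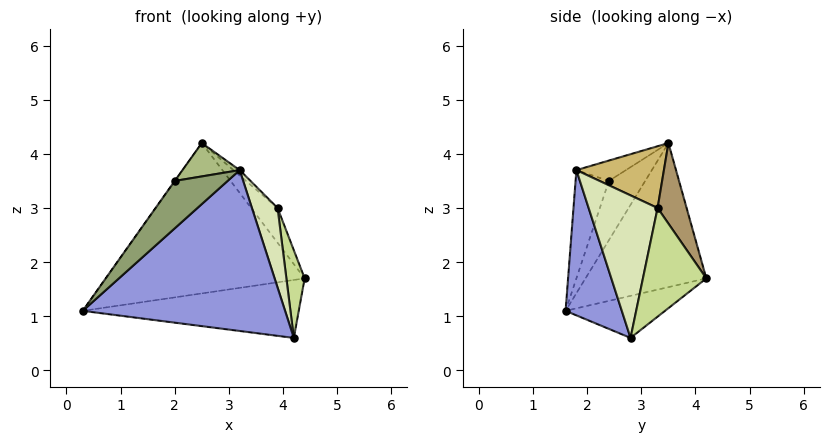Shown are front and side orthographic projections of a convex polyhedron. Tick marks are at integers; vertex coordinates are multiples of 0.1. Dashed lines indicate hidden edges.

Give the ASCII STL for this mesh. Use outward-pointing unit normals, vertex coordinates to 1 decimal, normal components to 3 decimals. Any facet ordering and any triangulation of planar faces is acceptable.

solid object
 facet normal -0.284 0.617 -0.734
  outer loop
   vertex 4.2 2.8 0.6
   vertex 0.3 1.6 1.1
   vertex 4.4 4.2 1.7
  endloop
 endfacet
 facet normal -0.513 0.845 -0.153
  outer loop
   vertex 2.5 3.5 4.2
   vertex 4.4 4.2 1.7
   vertex 0.3 1.6 1.1
  endloop
 endfacet
 facet normal 0.261 -0.940 -0.219
  outer loop
   vertex 3.2 1.8 3.7
   vertex 0.3 1.6 1.1
   vertex 4.2 2.8 0.6
  endloop
 endfacet
 facet normal -0.817 0.004 0.577
  outer loop
   vertex 2.0 2.4 3.5
   vertex 2.5 3.5 4.2
   vertex 0.3 1.6 1.1
  endloop
 endfacet
 facet normal -0.445 -0.706 0.551
  outer loop
   vertex 2.0 2.4 3.5
   vertex 0.3 1.6 1.1
   vertex 3.2 1.8 3.7
  endloop
 endfacet
 facet normal -0.338 -0.391 0.856
  outer loop
   vertex 2.0 2.4 3.5
   vertex 3.2 1.8 3.7
   vertex 2.5 3.5 4.2
  endloop
 endfacet
 facet normal 0.946 -0.273 0.175
  outer loop
   vertex 3.9 3.3 3.0
   vertex 4.2 2.8 0.6
   vertex 4.4 4.2 1.7
  endloop
 endfacet
 facet normal 0.921 -0.343 0.186
  outer loop
   vertex 3.9 3.3 3.0
   vertex 3.2 1.8 3.7
   vertex 4.2 2.8 0.6
  endloop
 endfacet
 facet normal 0.591 0.538 0.600
  outer loop
   vertex 3.9 3.3 3.0
   vertex 4.4 4.2 1.7
   vertex 2.5 3.5 4.2
  endloop
 endfacet
 facet normal 0.654 0.047 0.755
  outer loop
   vertex 3.9 3.3 3.0
   vertex 2.5 3.5 4.2
   vertex 3.2 1.8 3.7
  endloop
 endfacet
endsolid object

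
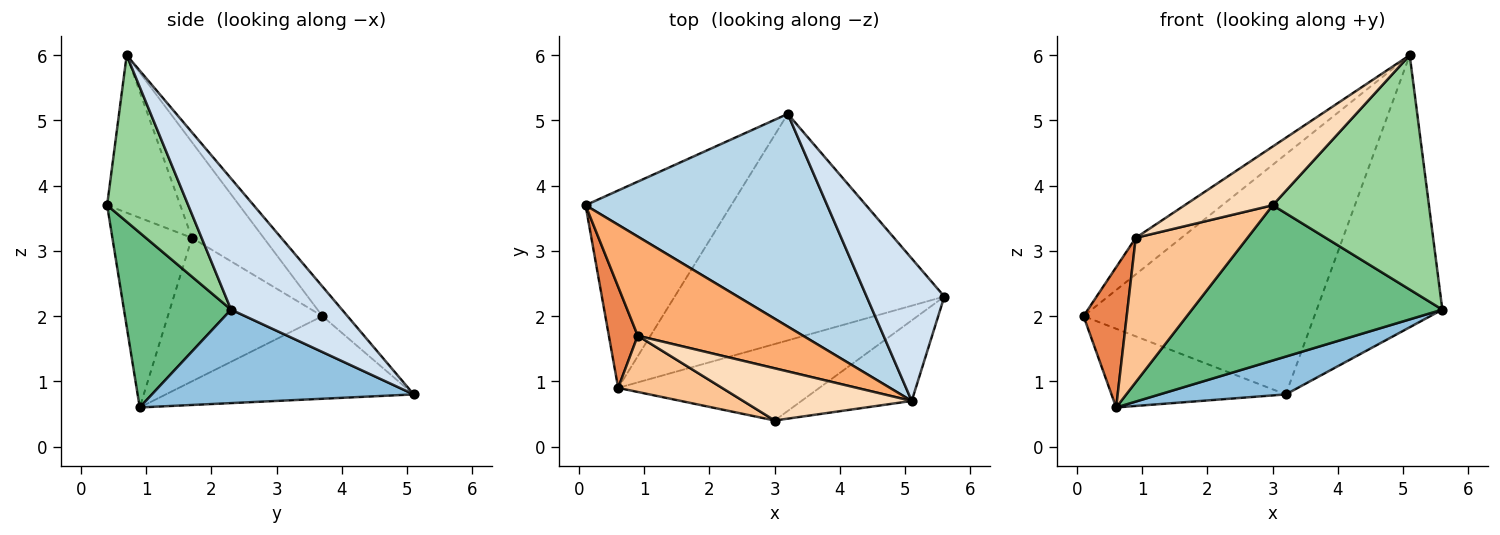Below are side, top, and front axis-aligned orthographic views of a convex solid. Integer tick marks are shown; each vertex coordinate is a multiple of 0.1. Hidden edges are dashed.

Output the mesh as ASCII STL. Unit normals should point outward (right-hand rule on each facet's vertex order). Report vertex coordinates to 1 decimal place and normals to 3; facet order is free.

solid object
 facet normal -0.466 0.328 -0.822
  outer loop
   vertex 3.2 5.1 0.8
   vertex 0.6 0.9 0.6
   vertex 0.1 3.7 2.0
  endloop
 endfacet
 facet normal 0.324 -0.156 -0.933
  outer loop
   vertex 3.2 5.1 0.8
   vertex 5.6 2.3 2.1
   vertex 0.6 0.9 0.6
  endloop
 endfacet
 facet normal -0.081 0.746 0.661
  outer loop
   vertex 3.2 5.1 0.8
   vertex 0.1 3.7 2.0
   vertex 5.1 0.7 6.0
  endloop
 endfacet
 facet normal 0.616 0.698 0.365
  outer loop
   vertex 3.2 5.1 0.8
   vertex 5.1 0.7 6.0
   vertex 5.6 2.3 2.1
  endloop
 endfacet
 facet normal -0.946 -0.264 0.190
  outer loop
   vertex 0.9 1.7 3.2
   vertex 0.1 3.7 2.0
   vertex 0.6 0.9 0.6
  endloop
 endfacet
 facet normal -0.477 0.304 0.825
  outer loop
   vertex 0.9 1.7 3.2
   vertex 5.1 0.7 6.0
   vertex 0.1 3.7 2.0
  endloop
 endfacet
 facet normal -0.553 -0.776 0.303
  outer loop
   vertex 3.0 0.4 3.7
   vertex 0.9 1.7 3.2
   vertex 0.6 0.9 0.6
  endloop
 endfacet
 facet normal -0.527 -0.635 0.564
  outer loop
   vertex 3.0 0.4 3.7
   vertex 5.1 0.7 6.0
   vertex 0.9 1.7 3.2
  endloop
 endfacet
 facet normal 0.358 -0.838 -0.412
  outer loop
   vertex 3.0 0.4 3.7
   vertex 0.6 0.9 0.6
   vertex 5.6 2.3 2.1
  endloop
 endfacet
 facet normal 0.441 -0.849 -0.292
  outer loop
   vertex 3.0 0.4 3.7
   vertex 5.6 2.3 2.1
   vertex 5.1 0.7 6.0
  endloop
 endfacet
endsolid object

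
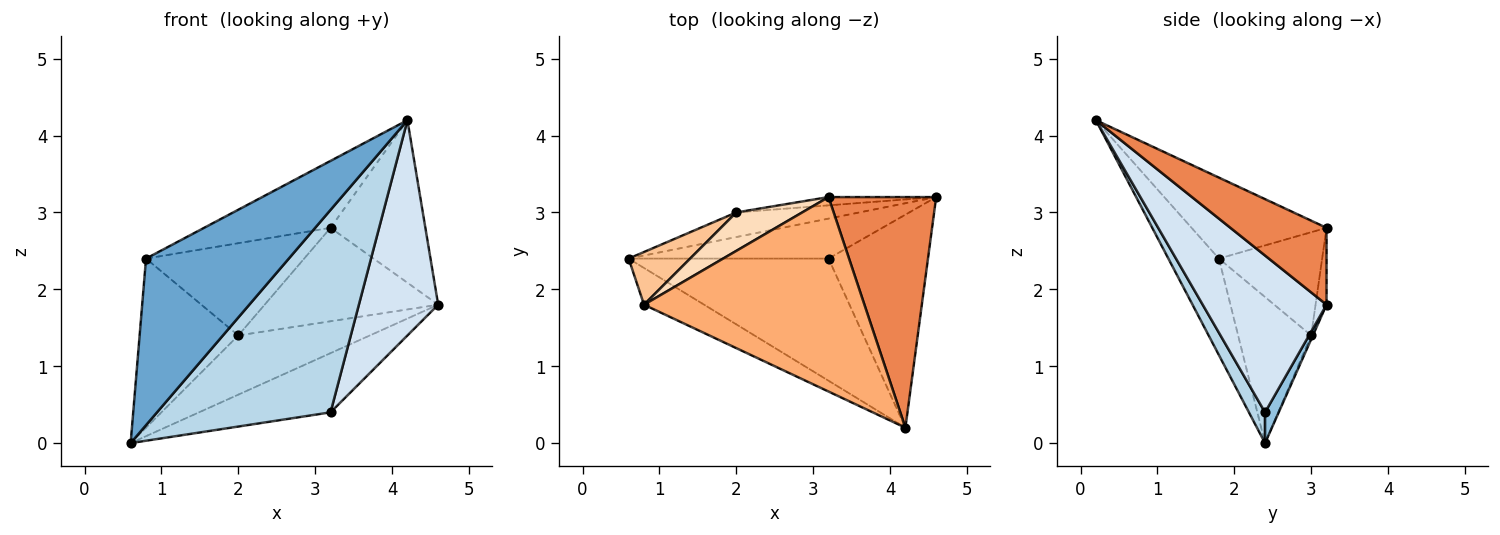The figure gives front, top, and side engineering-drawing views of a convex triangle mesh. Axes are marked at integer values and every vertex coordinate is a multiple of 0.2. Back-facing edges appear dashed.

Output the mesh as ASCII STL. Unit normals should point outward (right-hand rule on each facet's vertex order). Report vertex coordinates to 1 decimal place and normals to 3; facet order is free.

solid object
 facet normal -0.327 -0.923 -0.204
  outer loop
   vertex 0.8 1.8 2.4
   vertex 0.6 2.4 0.0
   vertex 4.2 0.2 4.2
  endloop
 endfacet
 facet normal 0.086 0.826 -0.558
  outer loop
   vertex 3.2 2.4 0.4
   vertex 0.6 2.4 0.0
   vertex 4.6 3.2 1.8
  endloop
 endfacet
 facet normal 0.079 -0.854 -0.515
  outer loop
   vertex 3.2 2.4 0.4
   vertex 4.2 0.2 4.2
   vertex 0.6 2.4 0.0
  endloop
 endfacet
 facet normal 0.743 -0.476 -0.471
  outer loop
   vertex 3.2 2.4 0.4
   vertex 4.6 3.2 1.8
   vertex 4.2 0.2 4.2
  endloop
 endfacet
 facet normal 0.504 0.497 0.706
  outer loop
   vertex 3.2 3.2 2.8
   vertex 4.2 0.2 4.2
   vertex 4.6 3.2 1.8
  endloop
 endfacet
 facet normal -0.328 0.307 0.893
  outer loop
   vertex 3.2 3.2 2.8
   vertex 0.8 1.8 2.4
   vertex 4.2 0.2 4.2
  endloop
 endfacet
 facet normal -0.577 0.780 0.243
  outer loop
   vertex 2.0 3.0 1.4
   vertex 0.6 2.4 0.0
   vertex 0.8 1.8 2.4
  endloop
 endfacet
 facet normal -0.516 0.791 0.329
  outer loop
   vertex 2.0 3.0 1.4
   vertex 0.8 1.8 2.4
   vertex 3.2 3.2 2.8
  endloop
 endfacet
 facet normal -0.012 0.923 -0.384
  outer loop
   vertex 2.0 3.0 1.4
   vertex 4.6 3.2 1.8
   vertex 0.6 2.4 0.0
  endloop
 endfacet
 facet normal -0.063 0.994 -0.088
  outer loop
   vertex 2.0 3.0 1.4
   vertex 3.2 3.2 2.8
   vertex 4.6 3.2 1.8
  endloop
 endfacet
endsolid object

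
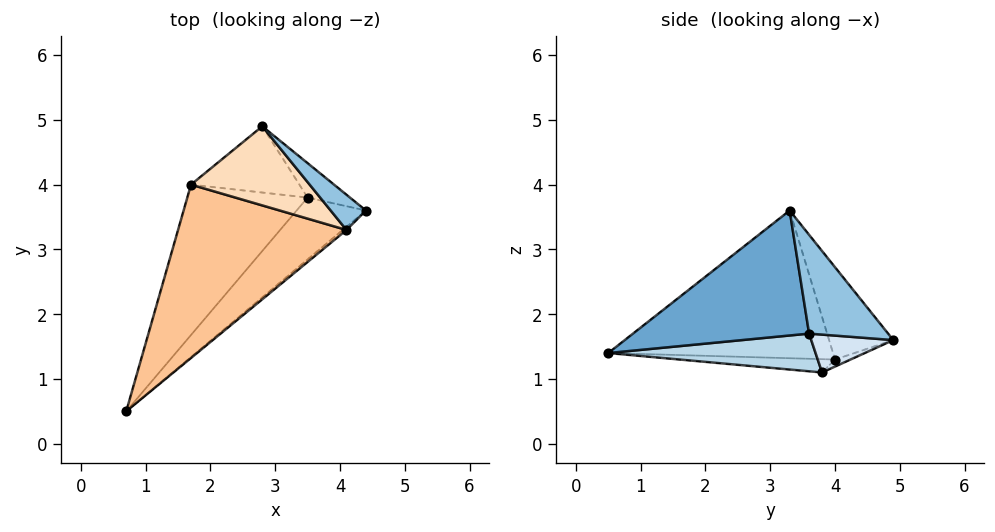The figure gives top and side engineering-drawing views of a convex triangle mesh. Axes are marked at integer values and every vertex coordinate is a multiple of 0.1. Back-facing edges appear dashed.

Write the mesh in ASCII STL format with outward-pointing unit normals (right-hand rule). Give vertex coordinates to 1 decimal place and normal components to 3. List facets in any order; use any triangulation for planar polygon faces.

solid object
 facet normal 0.643 -0.766 -0.019
  outer loop
   vertex 4.1 3.3 3.6
   vertex 0.7 0.5 1.4
   vertex 4.4 3.6 1.7
  endloop
 endfacet
 facet normal 0.607 0.764 0.217
  outer loop
   vertex 4.1 3.3 3.6
   vertex 4.4 3.6 1.7
   vertex 2.8 4.9 1.6
  endloop
 endfacet
 facet normal 0.430 -0.437 -0.790
  outer loop
   vertex 3.5 3.8 1.1
   vertex 4.4 3.6 1.7
   vertex 0.7 0.5 1.4
  endloop
 endfacet
 facet normal 0.530 0.607 -0.593
  outer loop
   vertex 3.5 3.8 1.1
   vertex 2.8 4.9 1.6
   vertex 4.4 3.6 1.7
  endloop
 endfacet
 facet normal -0.110 0.003 -0.994
  outer loop
   vertex 1.7 4.0 1.3
   vertex 3.5 3.8 1.1
   vertex 0.7 0.5 1.4
  endloop
 endfacet
 facet normal -0.060 0.381 -0.923
  outer loop
   vertex 1.7 4.0 1.3
   vertex 2.8 4.9 1.6
   vertex 3.5 3.8 1.1
  endloop
 endfacet
 facet normal -0.645 0.205 0.736
  outer loop
   vertex 1.7 4.0 1.3
   vertex 0.7 0.5 1.4
   vertex 4.1 3.3 3.6
  endloop
 endfacet
 facet normal -0.552 0.438 0.709
  outer loop
   vertex 1.7 4.0 1.3
   vertex 4.1 3.3 3.6
   vertex 2.8 4.9 1.6
  endloop
 endfacet
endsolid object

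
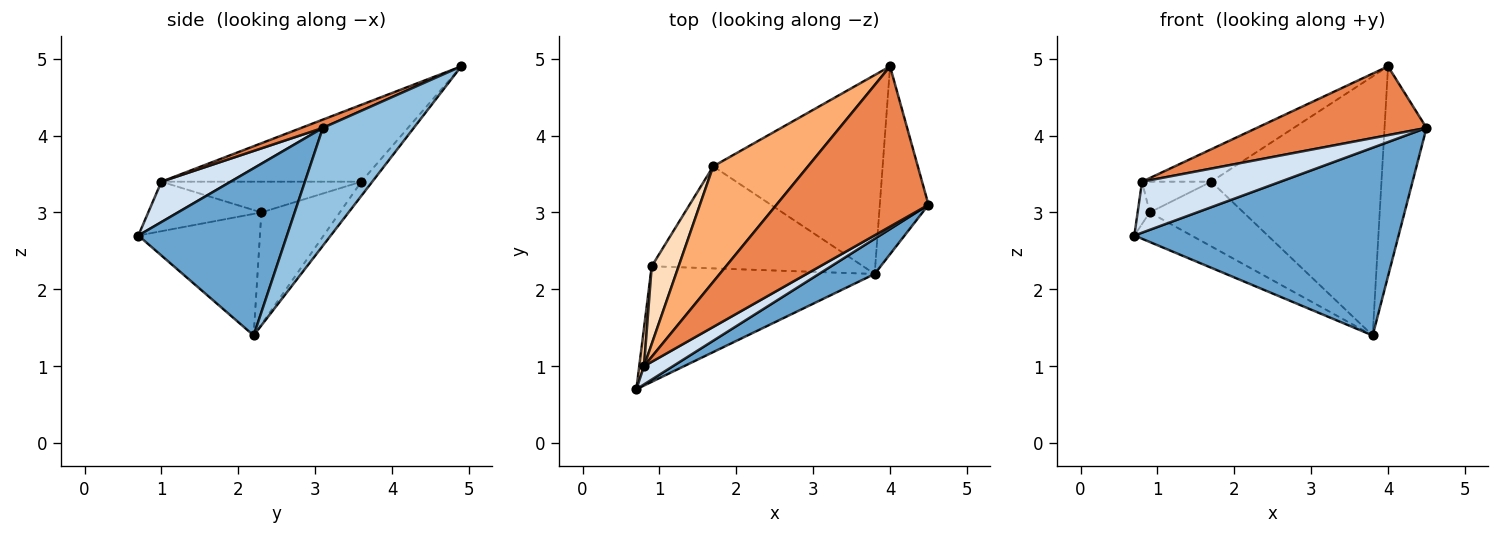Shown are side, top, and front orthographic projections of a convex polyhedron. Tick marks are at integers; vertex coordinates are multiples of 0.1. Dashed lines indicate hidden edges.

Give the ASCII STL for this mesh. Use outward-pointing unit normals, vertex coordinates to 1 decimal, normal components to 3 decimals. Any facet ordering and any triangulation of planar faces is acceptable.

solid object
 facet normal 0.484 -0.860 0.161
  outer loop
   vertex 3.8 2.2 1.4
   vertex 4.5 3.1 4.1
   vertex 0.7 0.7 2.7
  endloop
 endfacet
 facet normal 0.850 0.392 -0.351
  outer loop
   vertex 3.8 2.2 1.4
   vertex 4.0 4.9 4.9
   vertex 4.5 3.1 4.1
  endloop
 endfacet
 facet normal -0.051 0.792 -0.608
  outer loop
   vertex 1.7 3.6 3.4
   vertex 4.0 4.9 4.9
   vertex 3.8 2.2 1.4
  endloop
 endfacet
 facet normal 0.426 -0.852 0.304
  outer loop
   vertex 0.8 1.0 3.4
   vertex 0.7 0.7 2.7
   vertex 4.5 3.1 4.1
  endloop
 endfacet
 facet normal 0.050 -0.394 0.918
  outer loop
   vertex 0.8 1.0 3.4
   vertex 4.5 3.1 4.1
   vertex 4.0 4.9 4.9
  endloop
 endfacet
 facet normal -0.615 0.213 0.759
  outer loop
   vertex 0.8 1.0 3.4
   vertex 4.0 4.9 4.9
   vertex 1.7 3.6 3.4
  endloop
 endfacet
 facet normal -0.990 0.106 0.096
  outer loop
   vertex 0.9 2.3 3.0
   vertex 0.7 0.7 2.7
   vertex 0.8 1.0 3.4
  endloop
 endfacet
 facet normal -0.728 0.252 0.637
  outer loop
   vertex 0.9 2.3 3.0
   vertex 0.8 1.0 3.4
   vertex 1.7 3.6 3.4
  endloop
 endfacet
 facet normal -0.466 0.219 -0.858
  outer loop
   vertex 0.9 2.3 3.0
   vertex 3.8 2.2 1.4
   vertex 0.7 0.7 2.7
  endloop
 endfacet
 facet normal -0.409 0.489 -0.771
  outer loop
   vertex 0.9 2.3 3.0
   vertex 1.7 3.6 3.4
   vertex 3.8 2.2 1.4
  endloop
 endfacet
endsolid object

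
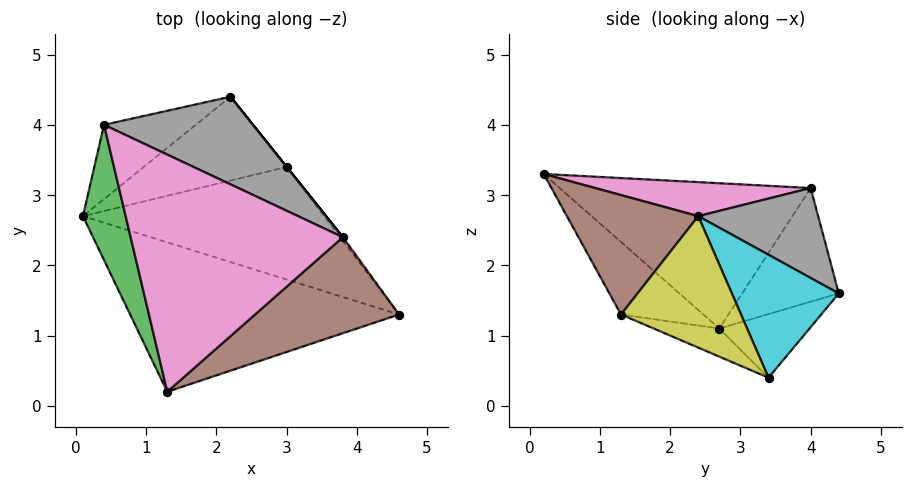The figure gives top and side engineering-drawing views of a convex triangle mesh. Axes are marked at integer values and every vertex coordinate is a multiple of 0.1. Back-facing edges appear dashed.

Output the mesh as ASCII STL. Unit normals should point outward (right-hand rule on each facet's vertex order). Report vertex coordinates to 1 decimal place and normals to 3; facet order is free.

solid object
 facet normal -0.186 -0.698 -0.691
  outer loop
   vertex 1.3 0.2 3.3
   vertex 0.1 2.7 1.1
   vertex 4.6 1.3 1.3
  endloop
 endfacet
 facet normal -0.512 0.753 -0.413
  outer loop
   vertex 0.4 4.0 3.1
   vertex 2.2 4.4 1.6
   vertex 0.1 2.7 1.1
  endloop
 endfacet
 facet normal -0.938 -0.208 0.276
  outer loop
   vertex 0.4 4.0 3.1
   vertex 0.1 2.7 1.1
   vertex 1.3 0.2 3.3
  endloop
 endfacet
 facet normal -0.103 -0.457 -0.883
  outer loop
   vertex 3.0 3.4 0.4
   vertex 4.6 1.3 1.3
   vertex 0.1 2.7 1.1
  endloop
 endfacet
 facet normal -0.322 0.611 -0.724
  outer loop
   vertex 3.0 3.4 0.4
   vertex 0.1 2.7 1.1
   vertex 2.2 4.4 1.6
  endloop
 endfacet
 facet normal 0.567 -0.458 0.684
  outer loop
   vertex 3.8 2.4 2.7
   vertex 1.3 0.2 3.3
   vertex 4.6 1.3 1.3
  endloop
 endfacet
 facet normal 0.158 0.089 0.983
  outer loop
   vertex 3.8 2.4 2.7
   vertex 0.4 4.0 3.1
   vertex 1.3 0.2 3.3
  endloop
 endfacet
 facet normal 0.387 0.662 0.641
  outer loop
   vertex 3.8 2.4 2.7
   vertex 2.2 4.4 1.6
   vertex 0.4 4.0 3.1
  endloop
 endfacet
 facet normal 0.799 0.602 -0.016
  outer loop
   vertex 3.8 2.4 2.7
   vertex 4.6 1.3 1.3
   vertex 3.0 3.4 0.4
  endloop
 endfacet
 facet normal 0.781 0.625 0.000
  outer loop
   vertex 3.8 2.4 2.7
   vertex 3.0 3.4 0.4
   vertex 2.2 4.4 1.6
  endloop
 endfacet
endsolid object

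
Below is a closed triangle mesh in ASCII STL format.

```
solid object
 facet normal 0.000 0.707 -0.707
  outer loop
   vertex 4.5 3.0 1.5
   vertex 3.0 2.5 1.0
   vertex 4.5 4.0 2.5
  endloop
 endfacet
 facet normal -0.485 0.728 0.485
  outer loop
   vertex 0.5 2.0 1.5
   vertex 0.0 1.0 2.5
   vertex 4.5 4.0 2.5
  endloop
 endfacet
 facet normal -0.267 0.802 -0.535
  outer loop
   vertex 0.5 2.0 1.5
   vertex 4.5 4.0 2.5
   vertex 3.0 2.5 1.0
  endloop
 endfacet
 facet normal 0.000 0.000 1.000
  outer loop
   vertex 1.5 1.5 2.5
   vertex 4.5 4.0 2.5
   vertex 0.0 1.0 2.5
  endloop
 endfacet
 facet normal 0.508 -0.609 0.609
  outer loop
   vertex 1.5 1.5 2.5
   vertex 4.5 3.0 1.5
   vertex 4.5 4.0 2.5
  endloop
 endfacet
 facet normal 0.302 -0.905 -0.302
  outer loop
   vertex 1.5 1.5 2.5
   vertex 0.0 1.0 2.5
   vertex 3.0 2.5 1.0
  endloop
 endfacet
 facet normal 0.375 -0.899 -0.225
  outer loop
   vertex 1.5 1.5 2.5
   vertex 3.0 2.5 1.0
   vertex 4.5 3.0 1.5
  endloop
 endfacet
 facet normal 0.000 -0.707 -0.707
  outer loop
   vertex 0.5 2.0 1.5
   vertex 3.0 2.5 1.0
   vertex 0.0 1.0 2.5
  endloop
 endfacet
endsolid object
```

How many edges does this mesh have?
12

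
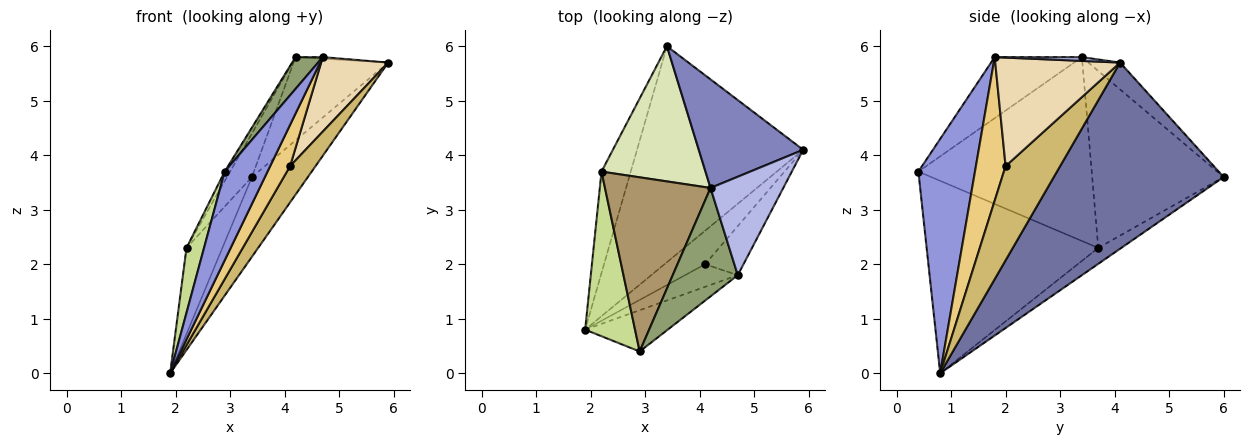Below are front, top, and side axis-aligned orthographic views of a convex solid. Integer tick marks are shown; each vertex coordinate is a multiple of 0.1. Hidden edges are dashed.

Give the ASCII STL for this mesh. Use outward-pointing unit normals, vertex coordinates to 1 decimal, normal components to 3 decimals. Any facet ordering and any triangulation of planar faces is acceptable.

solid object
 facet normal 0.725 0.239 -0.647
  outer loop
   vertex 3.4 6.0 3.6
   vertex 5.9 4.1 5.7
   vertex 1.9 0.8 0.0
  endloop
 endfacet
 facet normal -0.200 0.596 0.777
  outer loop
   vertex 4.2 3.4 5.8
   vertex 5.9 4.1 5.7
   vertex 3.4 6.0 3.6
  endloop
 endfacet
 facet normal 0.767 -0.581 -0.270
  outer loop
   vertex 4.7 1.8 5.8
   vertex 2.9 0.4 3.7
   vertex 1.9 0.8 0.0
  endloop
 endfacet
 facet normal 0.052 0.016 0.999
  outer loop
   vertex 4.7 1.8 5.8
   vertex 5.9 4.1 5.7
   vertex 4.2 3.4 5.8
  endloop
 endfacet
 facet normal -0.669 -0.209 0.713
  outer loop
   vertex 4.7 1.8 5.8
   vertex 4.2 3.4 5.8
   vertex 2.9 0.4 3.7
  endloop
 endfacet
 facet normal -0.383 0.598 -0.704
  outer loop
   vertex 2.2 3.7 2.3
   vertex 3.4 6.0 3.6
   vertex 1.9 0.8 0.0
  endloop
 endfacet
 facet normal -0.963 -0.098 0.250
  outer loop
   vertex 2.2 3.7 2.3
   vertex 1.9 0.8 0.0
   vertex 2.9 0.4 3.7
  endloop
 endfacet
 facet normal -0.851 0.161 0.500
  outer loop
   vertex 2.2 3.7 2.3
   vertex 4.2 3.4 5.8
   vertex 3.4 6.0 3.6
  endloop
 endfacet
 facet normal -0.867 0.027 0.498
  outer loop
   vertex 2.2 3.7 2.3
   vertex 2.9 0.4 3.7
   vertex 4.2 3.4 5.8
  endloop
 endfacet
 facet normal 0.844 -0.394 -0.364
  outer loop
   vertex 4.1 2.0 3.8
   vertex 1.9 0.8 0.0
   vertex 5.9 4.1 5.7
  endloop
 endfacet
 facet normal 0.794 -0.533 -0.292
  outer loop
   vertex 4.1 2.0 3.8
   vertex 4.7 1.8 5.8
   vertex 1.9 0.8 0.0
  endloop
 endfacet
 facet normal 0.841 -0.452 -0.297
  outer loop
   vertex 4.1 2.0 3.8
   vertex 5.9 4.1 5.7
   vertex 4.7 1.8 5.8
  endloop
 endfacet
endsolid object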